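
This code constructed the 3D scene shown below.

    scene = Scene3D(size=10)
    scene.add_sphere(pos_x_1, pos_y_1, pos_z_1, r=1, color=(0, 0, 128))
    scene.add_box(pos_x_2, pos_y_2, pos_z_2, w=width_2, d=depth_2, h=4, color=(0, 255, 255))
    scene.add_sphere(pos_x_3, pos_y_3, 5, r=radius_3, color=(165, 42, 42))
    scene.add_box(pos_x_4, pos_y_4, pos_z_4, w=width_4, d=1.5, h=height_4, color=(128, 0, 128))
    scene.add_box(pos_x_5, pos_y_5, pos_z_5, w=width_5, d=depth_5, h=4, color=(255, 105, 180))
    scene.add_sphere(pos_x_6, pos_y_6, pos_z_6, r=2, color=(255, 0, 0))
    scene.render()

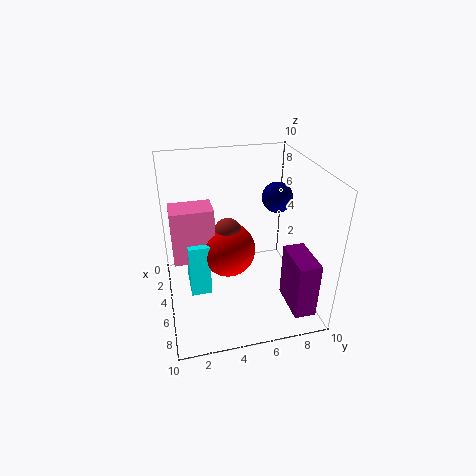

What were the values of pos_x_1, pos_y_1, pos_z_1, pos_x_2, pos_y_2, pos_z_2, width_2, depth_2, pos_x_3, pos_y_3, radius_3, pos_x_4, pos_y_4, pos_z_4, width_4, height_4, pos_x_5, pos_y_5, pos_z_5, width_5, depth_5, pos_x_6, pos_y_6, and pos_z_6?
pos_x_1 = 5.5; pos_y_1 = 7.5; pos_z_1 = 8; pos_x_2 = 2.5; pos_y_2 = 1.5; pos_z_2 = 0.5; width_2 = 2.5; depth_2 = 1.5; pos_x_3 = 4; pos_y_3 = 4.5; radius_3 = 1; pos_x_4 = 6; pos_y_4 = 8; pos_z_4 = 0.5; width_4 = 3; height_4 = 4; pos_x_5 = 2.5; pos_y_5 = 0.5; pos_z_5 = 3; width_5 = 2; depth_5 = 3; pos_x_6 = 4; pos_y_6 = 4.5; pos_z_6 = 3.5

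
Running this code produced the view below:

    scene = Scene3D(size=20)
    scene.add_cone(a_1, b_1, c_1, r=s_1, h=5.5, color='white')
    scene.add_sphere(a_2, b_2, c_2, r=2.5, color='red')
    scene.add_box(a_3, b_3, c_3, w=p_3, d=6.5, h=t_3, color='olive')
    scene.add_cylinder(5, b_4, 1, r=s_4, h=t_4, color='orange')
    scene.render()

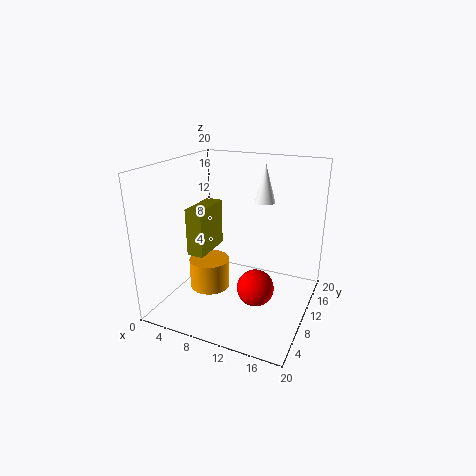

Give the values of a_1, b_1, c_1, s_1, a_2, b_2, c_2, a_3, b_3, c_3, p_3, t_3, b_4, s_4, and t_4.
a_1 = 12; b_1 = 15; c_1 = 14; s_1 = 1.5; a_2 = 13.5; b_2 = 8; c_2 = 4; a_3 = 2.5; b_3 = 8.5; c_3 = 6.5; p_3 = 2.5; t_3 = 7; b_4 = 10.5; s_4 = 3; t_4 = 4.5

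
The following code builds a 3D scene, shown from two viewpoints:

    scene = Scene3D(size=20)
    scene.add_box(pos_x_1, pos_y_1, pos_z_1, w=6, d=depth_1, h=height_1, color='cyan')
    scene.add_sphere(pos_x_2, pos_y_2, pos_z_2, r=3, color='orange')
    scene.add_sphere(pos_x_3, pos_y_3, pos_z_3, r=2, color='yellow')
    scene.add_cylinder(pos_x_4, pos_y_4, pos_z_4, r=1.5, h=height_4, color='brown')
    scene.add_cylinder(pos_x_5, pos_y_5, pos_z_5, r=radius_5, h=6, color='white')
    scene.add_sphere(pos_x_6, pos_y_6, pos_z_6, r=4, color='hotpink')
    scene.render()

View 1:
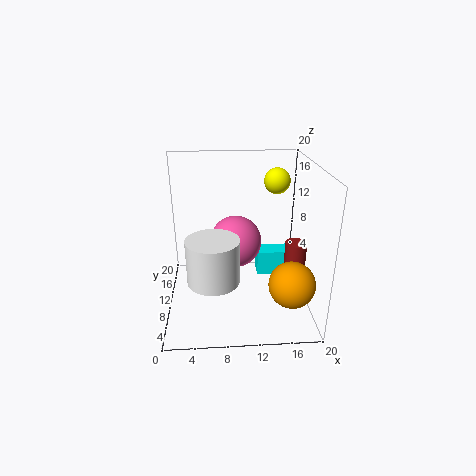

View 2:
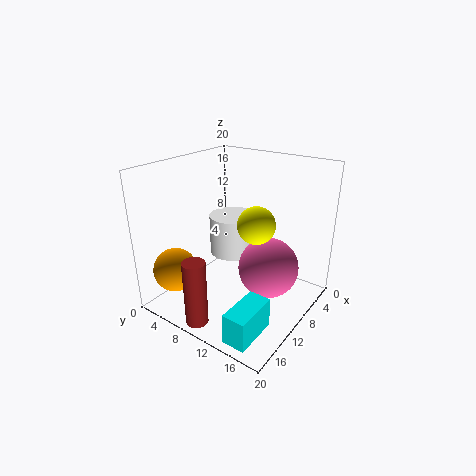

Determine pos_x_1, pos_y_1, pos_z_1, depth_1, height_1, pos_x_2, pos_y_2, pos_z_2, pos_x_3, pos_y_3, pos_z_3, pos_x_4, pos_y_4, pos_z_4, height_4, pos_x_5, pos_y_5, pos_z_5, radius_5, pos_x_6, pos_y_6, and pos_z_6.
pos_x_1 = 13.5, pos_y_1 = 14.5, pos_z_1 = 1, depth_1 = 3, height_1 = 4, pos_x_2 = 16.5, pos_y_2 = 4, pos_z_2 = 6, pos_x_3 = 16.5, pos_y_3 = 17, pos_z_3 = 16, pos_x_4 = 18, pos_y_4 = 9, pos_z_4 = 0.5, height_4 = 9, pos_x_5 = 6.5, pos_y_5 = 6.5, pos_z_5 = 5.5, radius_5 = 3.5, pos_x_6 = 10, pos_y_6 = 15, pos_z_6 = 7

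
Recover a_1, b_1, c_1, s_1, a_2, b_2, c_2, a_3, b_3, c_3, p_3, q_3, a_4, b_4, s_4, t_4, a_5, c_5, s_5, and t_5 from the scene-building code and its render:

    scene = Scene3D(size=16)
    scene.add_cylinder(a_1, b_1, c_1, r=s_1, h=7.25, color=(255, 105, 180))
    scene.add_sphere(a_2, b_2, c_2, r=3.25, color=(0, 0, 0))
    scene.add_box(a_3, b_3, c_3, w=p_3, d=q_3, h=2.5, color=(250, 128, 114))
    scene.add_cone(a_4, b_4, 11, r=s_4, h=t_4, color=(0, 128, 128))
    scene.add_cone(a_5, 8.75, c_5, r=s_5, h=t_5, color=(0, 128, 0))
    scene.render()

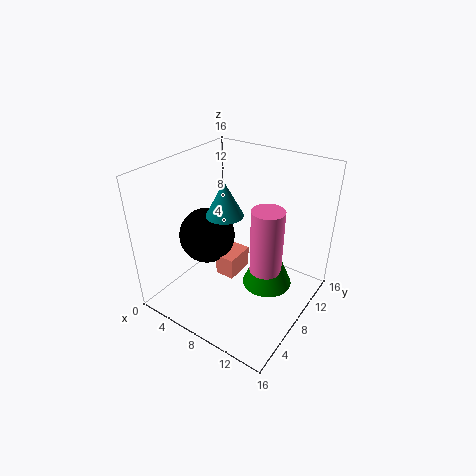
a_1 = 11.5, b_1 = 8.25, c_1 = 5, s_1 = 1.75, a_2 = 3.75, b_2 = 7.75, c_2 = 7, a_3 = 5.75, b_3 = 6.75, c_3 = 3, p_3 = 2.25, q_3 = 3.5, a_4 = 7, b_4 = 7, s_4 = 2, t_4 = 3.75, a_5 = 11.5, c_5 = 3, s_5 = 2.75, t_5 = 6.5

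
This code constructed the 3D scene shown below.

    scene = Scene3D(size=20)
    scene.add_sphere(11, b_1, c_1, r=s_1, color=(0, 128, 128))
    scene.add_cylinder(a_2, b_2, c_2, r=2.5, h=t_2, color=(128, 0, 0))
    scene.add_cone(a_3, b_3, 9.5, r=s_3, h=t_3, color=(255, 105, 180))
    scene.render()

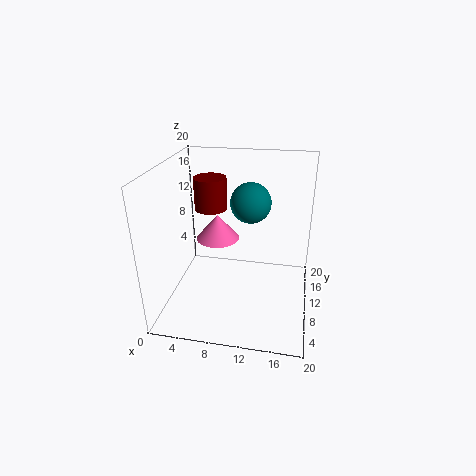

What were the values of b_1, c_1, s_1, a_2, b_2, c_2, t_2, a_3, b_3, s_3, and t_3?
b_1 = 14.5
c_1 = 13.5
s_1 = 3
a_2 = 4.5
b_2 = 16
c_2 = 11.5
t_2 = 5
a_3 = 7
b_3 = 10.5
s_3 = 3
t_3 = 3.5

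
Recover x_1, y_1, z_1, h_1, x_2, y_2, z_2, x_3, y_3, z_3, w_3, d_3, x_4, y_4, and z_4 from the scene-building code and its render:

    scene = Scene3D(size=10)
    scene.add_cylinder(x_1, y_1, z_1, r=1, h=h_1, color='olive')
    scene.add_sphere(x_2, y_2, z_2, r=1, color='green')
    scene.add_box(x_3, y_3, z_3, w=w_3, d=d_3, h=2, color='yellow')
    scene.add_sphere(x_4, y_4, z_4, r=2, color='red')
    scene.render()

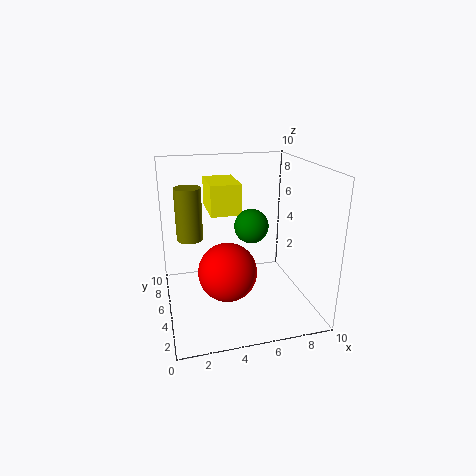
x_1 = 2; y_1 = 8; z_1 = 4; h_1 = 4; x_2 = 5; y_2 = 2; z_2 = 7; x_3 = 3; y_3 = 4; z_3 = 7; w_3 = 2; d_3 = 3; x_4 = 4; y_4 = 4; z_4 = 3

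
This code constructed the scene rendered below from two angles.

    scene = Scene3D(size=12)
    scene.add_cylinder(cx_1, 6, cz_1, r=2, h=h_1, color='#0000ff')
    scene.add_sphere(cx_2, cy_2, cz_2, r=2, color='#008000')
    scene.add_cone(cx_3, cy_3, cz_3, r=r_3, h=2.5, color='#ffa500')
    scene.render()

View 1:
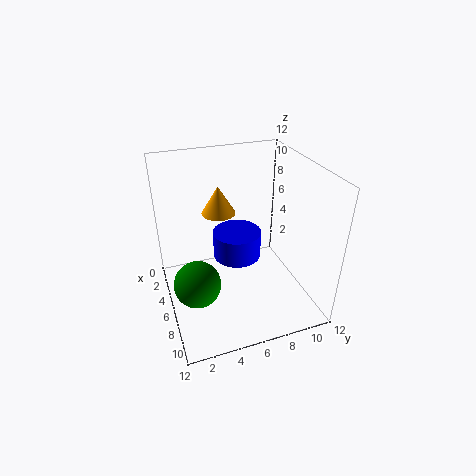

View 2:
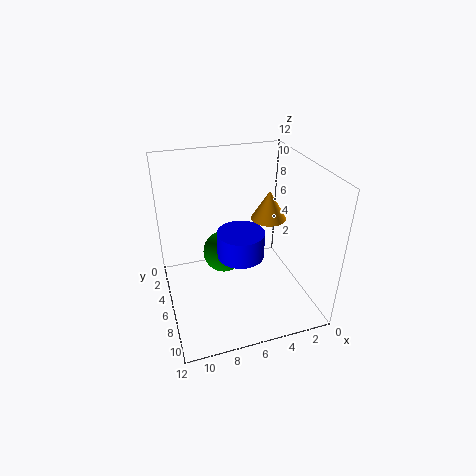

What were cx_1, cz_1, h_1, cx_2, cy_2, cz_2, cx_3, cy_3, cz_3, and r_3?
cx_1 = 5.75, cz_1 = 4.25, h_1 = 2.25, cx_2 = 6.25, cy_2 = 2.25, cz_2 = 2.25, cx_3 = 3, cy_3 = 5.25, cz_3 = 7, r_3 = 1.5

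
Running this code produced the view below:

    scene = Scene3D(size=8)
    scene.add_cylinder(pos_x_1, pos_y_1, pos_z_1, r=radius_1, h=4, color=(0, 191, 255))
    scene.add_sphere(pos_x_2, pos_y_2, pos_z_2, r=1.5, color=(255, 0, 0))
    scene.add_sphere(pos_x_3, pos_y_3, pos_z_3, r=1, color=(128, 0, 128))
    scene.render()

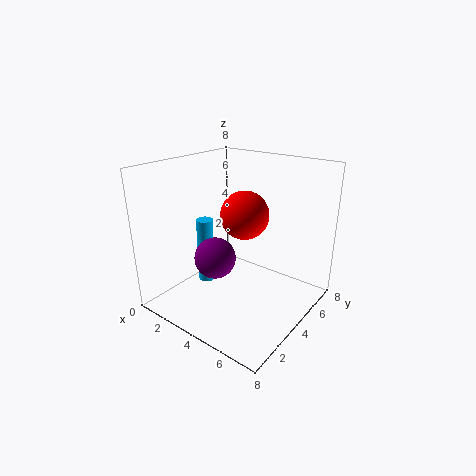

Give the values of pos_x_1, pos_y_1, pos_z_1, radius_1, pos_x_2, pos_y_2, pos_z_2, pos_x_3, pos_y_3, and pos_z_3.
pos_x_1 = 1.5
pos_y_1 = 4
pos_z_1 = 0.5
radius_1 = 0.5
pos_x_2 = 3
pos_y_2 = 6
pos_z_2 = 4.5
pos_x_3 = 4.5
pos_y_3 = 1.5
pos_z_3 = 4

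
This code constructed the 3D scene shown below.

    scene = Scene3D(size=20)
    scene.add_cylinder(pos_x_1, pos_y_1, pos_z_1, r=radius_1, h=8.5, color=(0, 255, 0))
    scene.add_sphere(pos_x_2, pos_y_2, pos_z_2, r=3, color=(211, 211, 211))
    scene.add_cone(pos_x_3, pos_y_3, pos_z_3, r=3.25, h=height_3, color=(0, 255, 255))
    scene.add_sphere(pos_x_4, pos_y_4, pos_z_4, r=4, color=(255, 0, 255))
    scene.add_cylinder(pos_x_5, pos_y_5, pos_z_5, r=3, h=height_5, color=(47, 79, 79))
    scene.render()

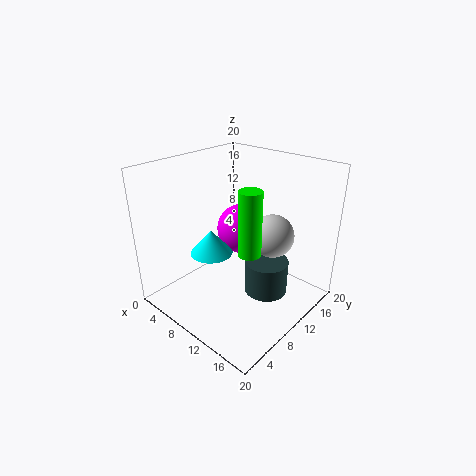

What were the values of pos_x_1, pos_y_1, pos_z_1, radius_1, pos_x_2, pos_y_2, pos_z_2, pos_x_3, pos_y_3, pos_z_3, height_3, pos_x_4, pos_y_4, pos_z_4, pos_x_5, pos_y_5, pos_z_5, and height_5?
pos_x_1 = 13.75
pos_y_1 = 8
pos_z_1 = 9.75
radius_1 = 1.5
pos_x_2 = 13.5
pos_y_2 = 13.25
pos_z_2 = 10.25
pos_x_3 = 4.5
pos_y_3 = 10
pos_z_3 = 5.5
height_3 = 3.75
pos_x_4 = 5.5
pos_y_4 = 16
pos_z_4 = 7.75
pos_x_5 = 14
pos_y_5 = 11.5
pos_z_5 = 2.5
height_5 = 4.75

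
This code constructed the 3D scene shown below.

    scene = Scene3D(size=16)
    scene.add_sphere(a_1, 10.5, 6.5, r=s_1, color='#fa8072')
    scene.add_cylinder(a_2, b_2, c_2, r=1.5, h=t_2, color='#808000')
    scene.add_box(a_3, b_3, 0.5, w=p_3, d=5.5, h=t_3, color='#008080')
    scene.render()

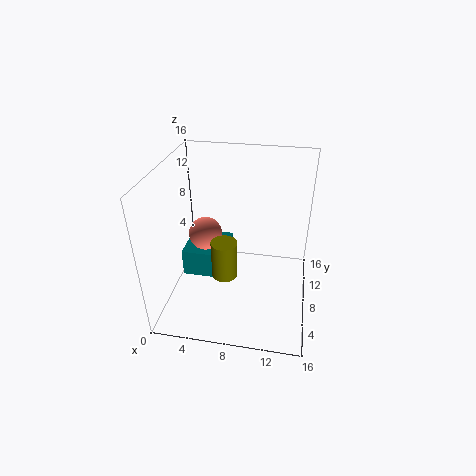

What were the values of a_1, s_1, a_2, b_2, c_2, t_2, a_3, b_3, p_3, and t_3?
a_1 = 3.5, s_1 = 2, a_2 = 6.5, b_2 = 7.5, c_2 = 3, t_2 = 4.5, a_3 = 0.5, b_3 = 9.5, p_3 = 5.5, t_3 = 3.5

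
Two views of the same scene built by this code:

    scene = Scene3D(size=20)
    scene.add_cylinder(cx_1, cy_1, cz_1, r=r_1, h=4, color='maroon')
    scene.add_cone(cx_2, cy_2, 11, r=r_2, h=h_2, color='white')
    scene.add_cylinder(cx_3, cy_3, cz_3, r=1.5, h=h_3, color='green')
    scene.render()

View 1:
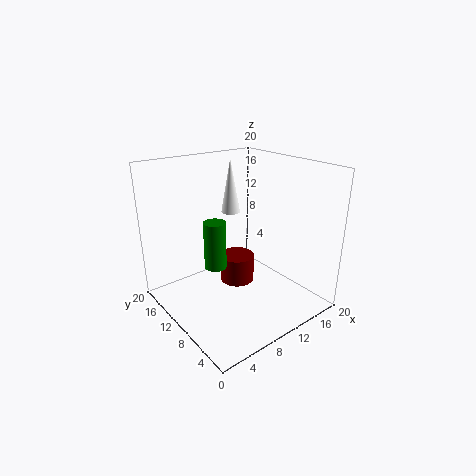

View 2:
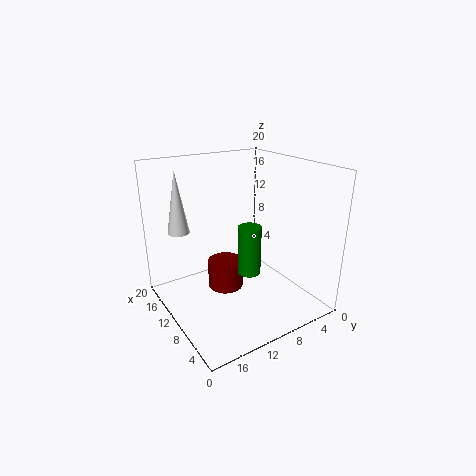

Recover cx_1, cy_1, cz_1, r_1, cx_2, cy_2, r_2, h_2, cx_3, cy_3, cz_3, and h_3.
cx_1 = 11
cy_1 = 11.5
cz_1 = 2.5
r_1 = 2.5
cx_2 = 14
cy_2 = 17
r_2 = 1.5
h_2 = 8.5
cx_3 = 6.5
cy_3 = 10.5
cz_3 = 6.5
h_3 = 6.5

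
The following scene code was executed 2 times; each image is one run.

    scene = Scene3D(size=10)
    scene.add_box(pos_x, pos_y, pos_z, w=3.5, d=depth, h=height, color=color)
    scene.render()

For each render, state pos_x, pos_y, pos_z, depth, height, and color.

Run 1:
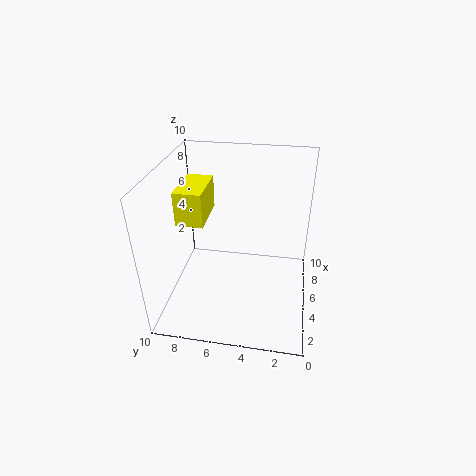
pos_x = 5; pos_y = 7.5; pos_z = 5.5; depth = 2; height = 2.5; color = 'yellow'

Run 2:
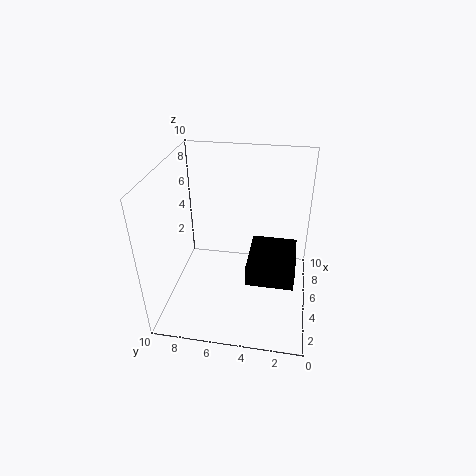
pos_x = 2; pos_y = 1; pos_z = 3.5; depth = 3; height = 1.5; color = 'black'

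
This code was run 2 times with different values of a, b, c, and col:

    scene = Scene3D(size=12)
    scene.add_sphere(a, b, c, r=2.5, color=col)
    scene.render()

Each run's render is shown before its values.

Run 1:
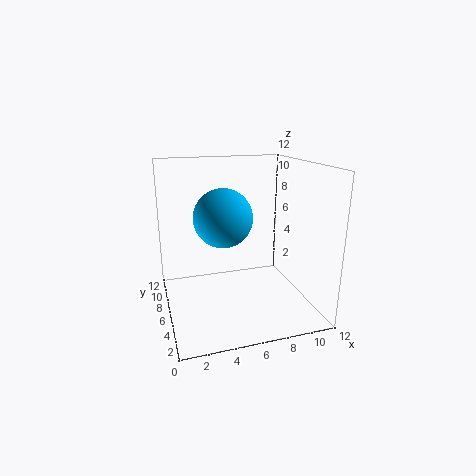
a = 5
b = 7
c = 7.5
col = 'deepskyblue'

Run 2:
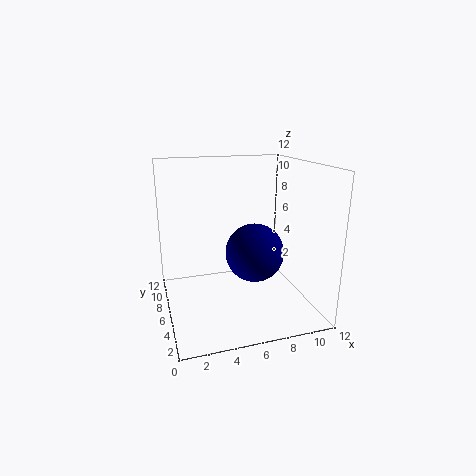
a = 7.5
b = 6
c = 4.5
col = 'navy'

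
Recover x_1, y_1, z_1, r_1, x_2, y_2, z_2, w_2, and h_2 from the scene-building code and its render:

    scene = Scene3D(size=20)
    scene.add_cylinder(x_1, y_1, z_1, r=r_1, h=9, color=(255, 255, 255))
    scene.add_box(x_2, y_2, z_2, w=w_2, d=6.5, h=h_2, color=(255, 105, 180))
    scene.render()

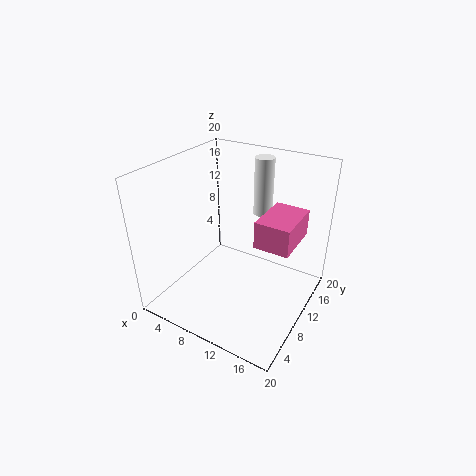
x_1 = 9.5; y_1 = 18.5; z_1 = 10; r_1 = 1.5; x_2 = 14; y_2 = 7; z_2 = 11.5; w_2 = 4.5; h_2 = 3.5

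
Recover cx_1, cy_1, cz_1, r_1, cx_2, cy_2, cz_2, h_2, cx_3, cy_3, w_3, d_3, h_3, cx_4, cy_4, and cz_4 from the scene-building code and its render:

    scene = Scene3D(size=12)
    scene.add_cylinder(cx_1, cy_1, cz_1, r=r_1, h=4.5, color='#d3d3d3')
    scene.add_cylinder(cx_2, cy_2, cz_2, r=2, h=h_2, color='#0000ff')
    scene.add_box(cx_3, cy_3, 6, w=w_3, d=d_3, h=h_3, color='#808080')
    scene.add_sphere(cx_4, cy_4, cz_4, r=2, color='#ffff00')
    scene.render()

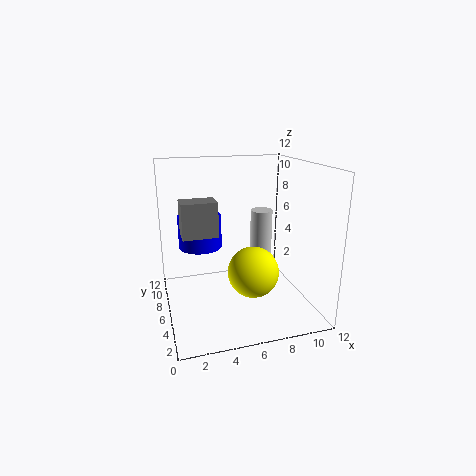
cx_1 = 9, cy_1 = 8.5, cz_1 = 3, r_1 = 1, cx_2 = 3.5, cy_2 = 10, cz_2 = 4, h_2 = 3, cx_3 = 1.5, cy_3 = 6.5, w_3 = 3, d_3 = 2, h_3 = 3, cx_4 = 6.5, cy_4 = 3.5, cz_4 = 4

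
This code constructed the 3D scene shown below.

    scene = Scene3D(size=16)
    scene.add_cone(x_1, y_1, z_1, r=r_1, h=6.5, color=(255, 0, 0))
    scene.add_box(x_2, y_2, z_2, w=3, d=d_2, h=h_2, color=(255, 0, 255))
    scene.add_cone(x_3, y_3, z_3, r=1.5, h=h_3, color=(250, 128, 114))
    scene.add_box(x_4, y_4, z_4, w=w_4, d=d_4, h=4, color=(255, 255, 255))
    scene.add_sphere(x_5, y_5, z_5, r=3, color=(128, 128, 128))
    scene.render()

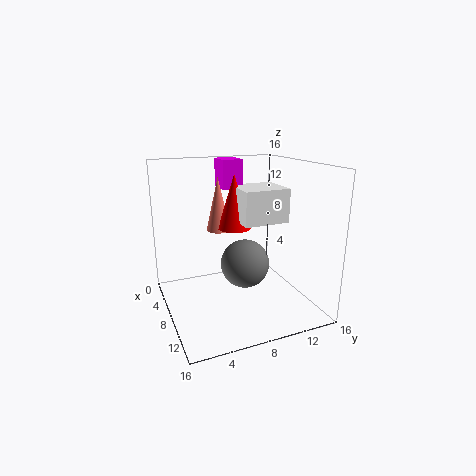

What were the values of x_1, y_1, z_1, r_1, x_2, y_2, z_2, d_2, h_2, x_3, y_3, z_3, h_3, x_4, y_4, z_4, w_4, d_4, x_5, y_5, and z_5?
x_1 = 4.5, y_1 = 9, z_1 = 8, r_1 = 2, x_2 = 0.5, y_2 = 8, z_2 = 12.5, d_2 = 2.5, h_2 = 3.5, x_3 = 3, y_3 = 7.5, z_3 = 7.5, h_3 = 6.5, x_4 = 3, y_4 = 9, z_4 = 9, w_4 = 5, d_4 = 5.5, x_5 = 5.5, y_5 = 10, z_5 = 3.5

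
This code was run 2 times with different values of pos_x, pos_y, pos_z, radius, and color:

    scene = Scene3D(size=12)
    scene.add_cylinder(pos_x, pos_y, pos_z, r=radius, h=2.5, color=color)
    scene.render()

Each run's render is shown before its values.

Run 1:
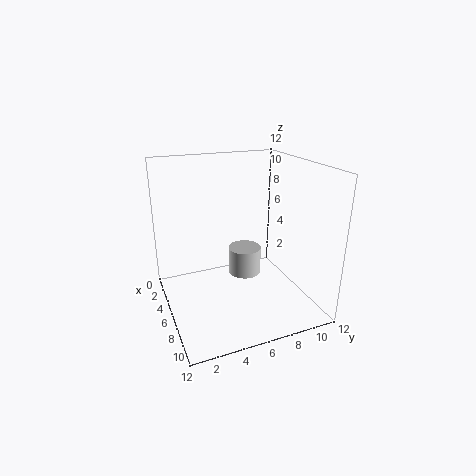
pos_x = 4; pos_y = 7.5; pos_z = 1.5; radius = 1.5; color = 'lightgray'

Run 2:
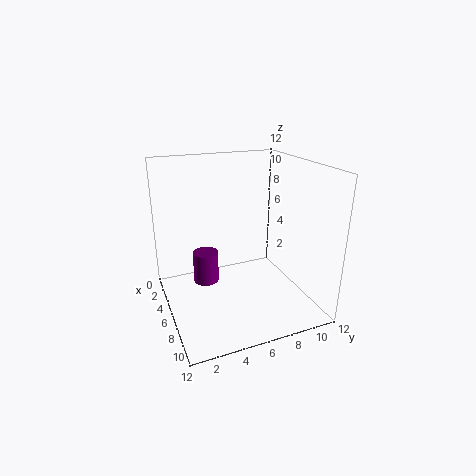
pos_x = 6.5; pos_y = 3; pos_z = 3; radius = 1; color = 'purple'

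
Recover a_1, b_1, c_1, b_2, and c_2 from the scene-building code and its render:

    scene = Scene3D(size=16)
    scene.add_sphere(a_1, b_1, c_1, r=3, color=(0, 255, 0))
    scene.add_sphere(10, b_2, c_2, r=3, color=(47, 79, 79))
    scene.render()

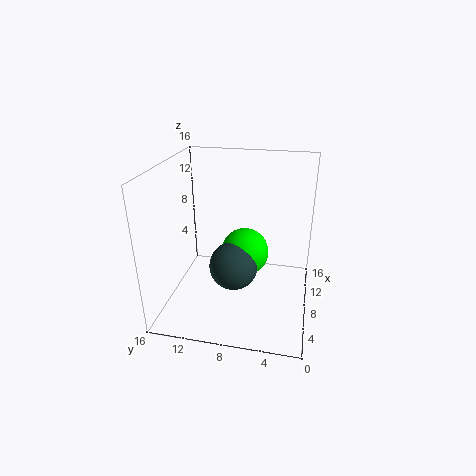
a_1 = 12
b_1 = 8
c_1 = 4
b_2 = 9
c_2 = 3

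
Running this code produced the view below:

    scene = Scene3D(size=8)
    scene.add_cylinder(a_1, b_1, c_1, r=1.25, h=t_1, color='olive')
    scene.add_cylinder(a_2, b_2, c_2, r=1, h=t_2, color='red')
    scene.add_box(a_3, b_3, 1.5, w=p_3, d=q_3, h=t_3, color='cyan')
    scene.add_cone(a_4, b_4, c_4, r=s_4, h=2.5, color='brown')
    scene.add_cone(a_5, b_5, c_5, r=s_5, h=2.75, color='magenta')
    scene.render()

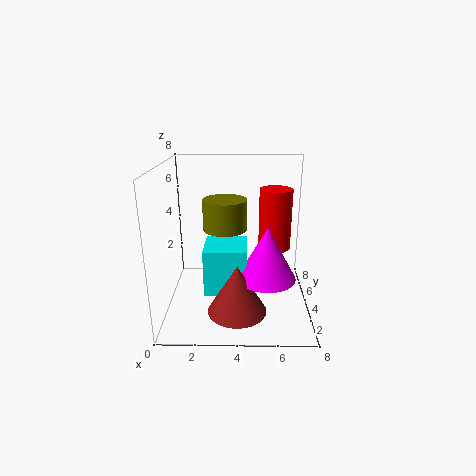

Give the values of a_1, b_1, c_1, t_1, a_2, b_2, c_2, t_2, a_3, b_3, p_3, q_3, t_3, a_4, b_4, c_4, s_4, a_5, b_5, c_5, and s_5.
a_1 = 3.25
b_1 = 4.75
c_1 = 4.25
t_1 = 1.75
a_2 = 6.25
b_2 = 6.25
c_2 = 2.5
t_2 = 3.75
a_3 = 2.25
b_3 = 2
p_3 = 2.25
q_3 = 2.25
t_3 = 2.5
a_4 = 4
b_4 = 1.5
c_4 = 1
s_4 = 1.5
a_5 = 5.5
b_5 = 2.25
c_5 = 2.5
s_5 = 1.5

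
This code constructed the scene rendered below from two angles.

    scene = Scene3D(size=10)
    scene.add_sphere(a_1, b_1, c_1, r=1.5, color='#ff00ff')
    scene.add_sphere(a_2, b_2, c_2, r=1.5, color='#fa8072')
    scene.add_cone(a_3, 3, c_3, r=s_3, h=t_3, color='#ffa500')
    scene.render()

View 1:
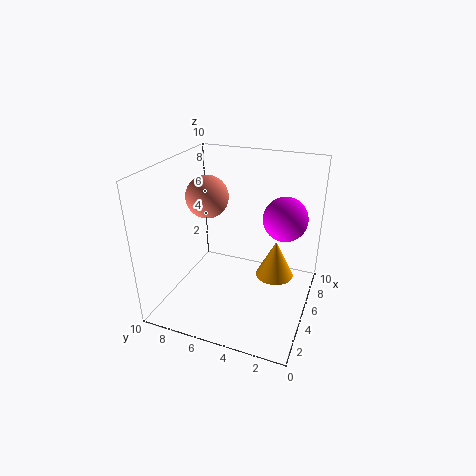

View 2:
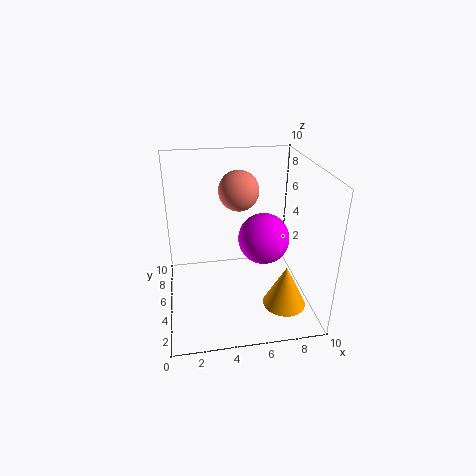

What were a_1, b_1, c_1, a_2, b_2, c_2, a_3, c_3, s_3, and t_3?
a_1 = 6, b_1 = 2, c_1 = 6.5, a_2 = 5.5, b_2 = 7.5, c_2 = 7.5, a_3 = 8, c_3 = 0.5, s_3 = 1.5, t_3 = 3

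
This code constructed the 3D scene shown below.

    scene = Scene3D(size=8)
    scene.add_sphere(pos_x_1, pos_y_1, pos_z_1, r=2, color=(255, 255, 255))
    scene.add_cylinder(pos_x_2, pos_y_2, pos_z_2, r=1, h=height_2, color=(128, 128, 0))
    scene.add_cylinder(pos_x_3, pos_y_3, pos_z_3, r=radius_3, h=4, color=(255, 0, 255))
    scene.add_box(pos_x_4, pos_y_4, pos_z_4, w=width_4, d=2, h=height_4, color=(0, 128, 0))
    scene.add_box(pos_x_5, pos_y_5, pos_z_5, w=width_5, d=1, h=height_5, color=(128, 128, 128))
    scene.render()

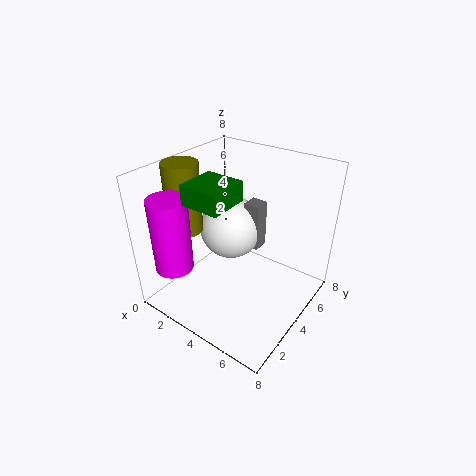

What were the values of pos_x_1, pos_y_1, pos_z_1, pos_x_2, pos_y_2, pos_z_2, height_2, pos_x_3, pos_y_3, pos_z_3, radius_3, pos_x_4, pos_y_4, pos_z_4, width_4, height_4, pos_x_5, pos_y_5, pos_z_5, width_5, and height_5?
pos_x_1 = 2; pos_y_1 = 6; pos_z_1 = 3; pos_x_2 = 1; pos_y_2 = 3; pos_z_2 = 4; height_2 = 4; pos_x_3 = 2; pos_y_3 = 1; pos_z_3 = 3; radius_3 = 1; pos_x_4 = 3; pos_y_4 = 1; pos_z_4 = 7; width_4 = 2; height_4 = 1; pos_x_5 = 3; pos_y_5 = 6; pos_z_5 = 2; width_5 = 1; height_5 = 3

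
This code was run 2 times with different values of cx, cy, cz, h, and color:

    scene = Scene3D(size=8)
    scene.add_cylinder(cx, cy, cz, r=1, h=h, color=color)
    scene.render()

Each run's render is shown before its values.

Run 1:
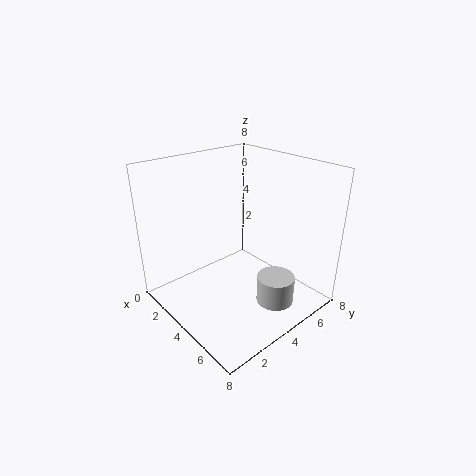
cx = 6.5; cy = 4.5; cz = 1; h = 1.5; color = 'lightgray'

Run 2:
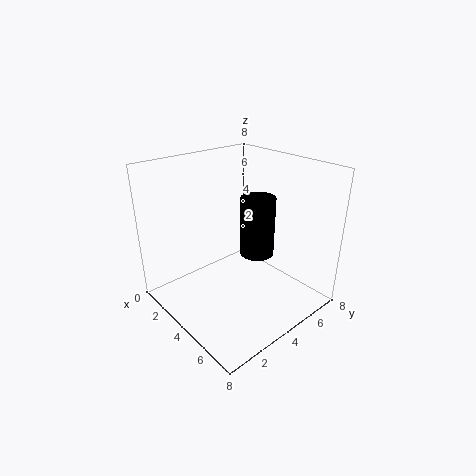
cx = 4; cy = 5.5; cz = 2.5; h = 3.5; color = 'black'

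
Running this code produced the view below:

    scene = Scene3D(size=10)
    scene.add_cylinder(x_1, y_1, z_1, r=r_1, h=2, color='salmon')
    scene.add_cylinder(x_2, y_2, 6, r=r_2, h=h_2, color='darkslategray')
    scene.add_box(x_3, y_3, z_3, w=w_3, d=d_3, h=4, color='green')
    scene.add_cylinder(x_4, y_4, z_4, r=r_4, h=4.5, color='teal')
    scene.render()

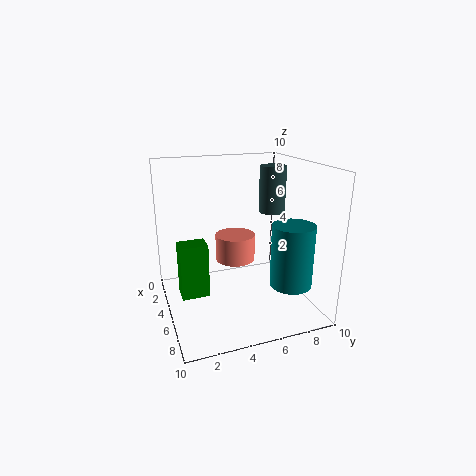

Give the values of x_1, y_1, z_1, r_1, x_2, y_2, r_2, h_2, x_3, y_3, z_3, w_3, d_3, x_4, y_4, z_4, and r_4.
x_1 = 3, y_1 = 5.5, z_1 = 2.5, r_1 = 1.5, x_2 = 3, y_2 = 8.5, r_2 = 1, h_2 = 3.5, x_3 = 3, y_3 = 1, z_3 = 0.5, w_3 = 1.5, d_3 = 2, x_4 = 6.5, y_4 = 8.5, z_4 = 1.5, r_4 = 1.5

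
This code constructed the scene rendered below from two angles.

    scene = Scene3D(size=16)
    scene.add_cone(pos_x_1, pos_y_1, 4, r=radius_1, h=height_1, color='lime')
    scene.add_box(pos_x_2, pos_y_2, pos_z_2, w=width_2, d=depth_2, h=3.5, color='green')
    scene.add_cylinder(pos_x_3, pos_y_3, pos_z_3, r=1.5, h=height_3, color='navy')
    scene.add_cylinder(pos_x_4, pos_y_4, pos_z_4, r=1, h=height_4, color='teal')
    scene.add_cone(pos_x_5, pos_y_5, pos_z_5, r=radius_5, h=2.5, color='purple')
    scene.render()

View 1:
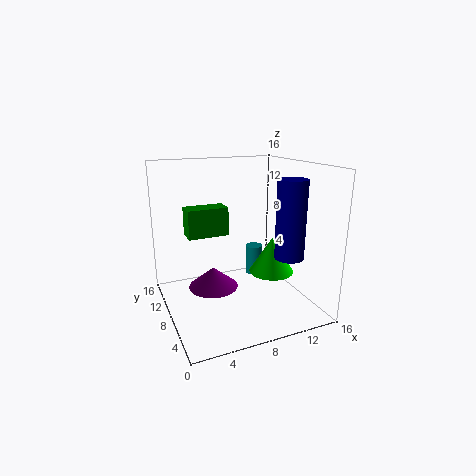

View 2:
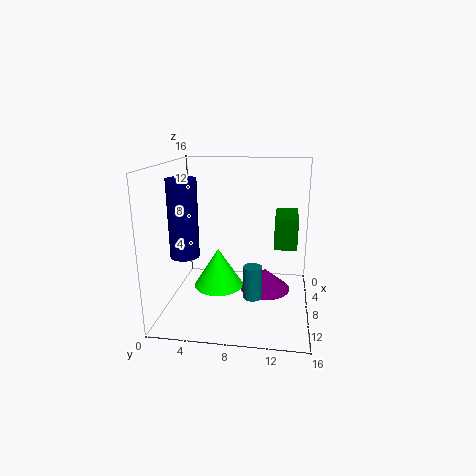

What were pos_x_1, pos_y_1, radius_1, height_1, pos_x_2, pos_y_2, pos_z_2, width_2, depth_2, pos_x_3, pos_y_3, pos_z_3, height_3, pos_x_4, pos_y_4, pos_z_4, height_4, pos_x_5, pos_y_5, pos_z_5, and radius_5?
pos_x_1 = 11.5
pos_y_1 = 6.5
radius_1 = 2.5
height_1 = 4
pos_x_2 = 3.5
pos_y_2 = 12
pos_z_2 = 7
width_2 = 5
depth_2 = 2.5
pos_x_3 = 11.5
pos_y_3 = 3
pos_z_3 = 7
height_3 = 8
pos_x_4 = 11
pos_y_4 = 10
pos_z_4 = 2.5
height_4 = 3.5
pos_x_5 = 6
pos_y_5 = 11
pos_z_5 = 1
radius_5 = 3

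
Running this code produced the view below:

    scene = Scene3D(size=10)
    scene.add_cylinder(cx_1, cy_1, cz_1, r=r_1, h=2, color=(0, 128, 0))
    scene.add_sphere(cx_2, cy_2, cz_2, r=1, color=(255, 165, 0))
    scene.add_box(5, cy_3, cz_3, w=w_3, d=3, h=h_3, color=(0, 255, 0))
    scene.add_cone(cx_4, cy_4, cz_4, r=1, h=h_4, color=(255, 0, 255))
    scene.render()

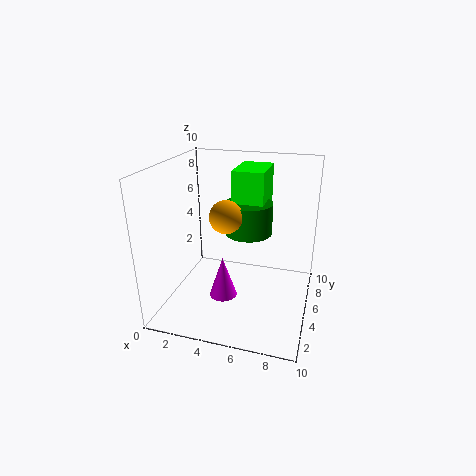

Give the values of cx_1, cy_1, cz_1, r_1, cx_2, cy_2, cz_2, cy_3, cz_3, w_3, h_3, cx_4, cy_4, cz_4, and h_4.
cx_1 = 6, cy_1 = 4, cz_1 = 6, r_1 = 1.5, cx_2 = 5, cy_2 = 2.5, cz_2 = 7.5, cy_3 = 3.5, cz_3 = 6.5, w_3 = 2, h_3 = 3.5, cx_4 = 4, cy_4 = 4.5, cz_4 = 0.5, h_4 = 3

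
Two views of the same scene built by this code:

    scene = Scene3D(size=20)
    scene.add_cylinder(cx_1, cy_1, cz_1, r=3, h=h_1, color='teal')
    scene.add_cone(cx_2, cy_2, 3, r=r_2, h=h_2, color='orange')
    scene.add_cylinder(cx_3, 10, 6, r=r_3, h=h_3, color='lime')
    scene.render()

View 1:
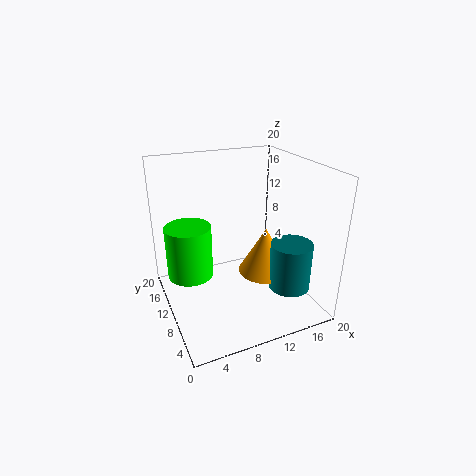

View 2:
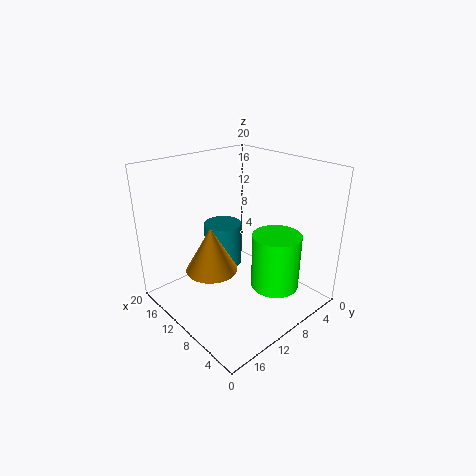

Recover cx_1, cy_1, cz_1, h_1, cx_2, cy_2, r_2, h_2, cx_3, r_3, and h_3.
cx_1 = 17
cy_1 = 7
cz_1 = 2
h_1 = 7
cx_2 = 15
cy_2 = 11
r_2 = 4
h_2 = 7
cx_3 = 3
r_3 = 3
h_3 = 7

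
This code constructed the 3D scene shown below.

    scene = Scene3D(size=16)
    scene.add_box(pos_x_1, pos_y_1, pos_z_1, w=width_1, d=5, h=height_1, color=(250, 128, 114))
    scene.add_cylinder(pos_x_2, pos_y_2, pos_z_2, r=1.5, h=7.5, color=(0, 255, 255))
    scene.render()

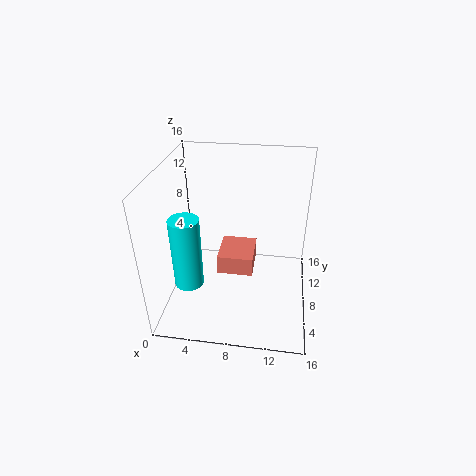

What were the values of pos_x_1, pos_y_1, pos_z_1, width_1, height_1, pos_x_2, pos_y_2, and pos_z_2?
pos_x_1 = 5
pos_y_1 = 10
pos_z_1 = 1
width_1 = 4.5
height_1 = 2.5
pos_x_2 = 3.5
pos_y_2 = 3.5
pos_z_2 = 5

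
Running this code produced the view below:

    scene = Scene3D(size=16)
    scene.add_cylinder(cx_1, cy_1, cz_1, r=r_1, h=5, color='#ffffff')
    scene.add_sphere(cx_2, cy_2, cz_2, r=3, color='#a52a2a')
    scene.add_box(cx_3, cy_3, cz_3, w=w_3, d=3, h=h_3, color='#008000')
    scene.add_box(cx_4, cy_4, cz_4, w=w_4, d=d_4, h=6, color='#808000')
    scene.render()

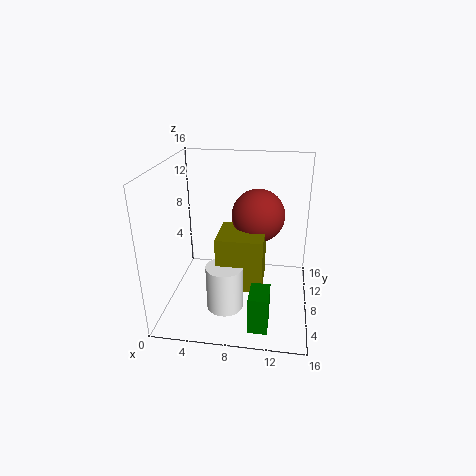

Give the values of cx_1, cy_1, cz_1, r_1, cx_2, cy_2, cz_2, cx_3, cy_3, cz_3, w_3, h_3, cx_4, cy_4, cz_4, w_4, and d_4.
cx_1 = 7
cy_1 = 5
cz_1 = 1
r_1 = 2
cx_2 = 10
cy_2 = 10
cz_2 = 10
cx_3 = 10
cy_3 = 1
cz_3 = 1
w_3 = 2
h_3 = 4
cx_4 = 6
cy_4 = 5
cz_4 = 3
w_4 = 5
d_4 = 5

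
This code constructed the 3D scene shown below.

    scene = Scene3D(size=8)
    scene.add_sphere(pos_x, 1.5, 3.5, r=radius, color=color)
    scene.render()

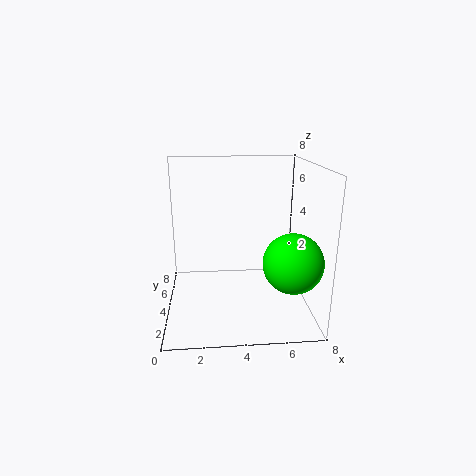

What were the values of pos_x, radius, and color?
pos_x = 6.5, radius = 1.5, color = 'lime'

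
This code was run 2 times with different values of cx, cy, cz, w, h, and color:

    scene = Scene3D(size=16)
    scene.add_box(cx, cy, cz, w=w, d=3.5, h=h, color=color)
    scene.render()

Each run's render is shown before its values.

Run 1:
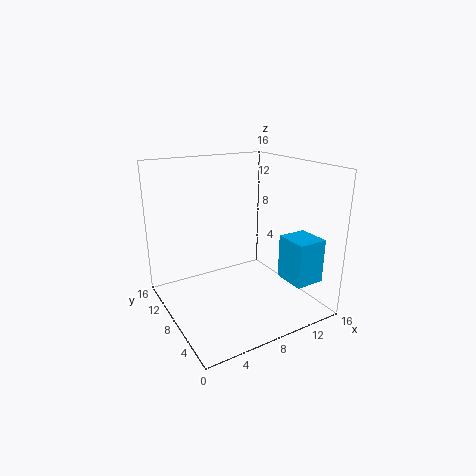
cx = 11.25, cy = 1.25, cz = 4, w = 3.25, h = 4.75, color = 'deepskyblue'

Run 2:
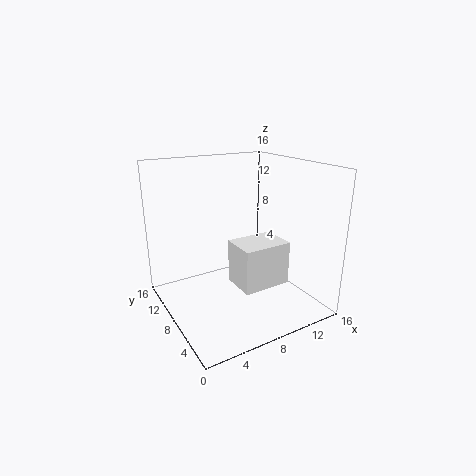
cx = 5, cy = 1.25, cz = 5.25, w = 4.75, h = 4.25, color = 'white'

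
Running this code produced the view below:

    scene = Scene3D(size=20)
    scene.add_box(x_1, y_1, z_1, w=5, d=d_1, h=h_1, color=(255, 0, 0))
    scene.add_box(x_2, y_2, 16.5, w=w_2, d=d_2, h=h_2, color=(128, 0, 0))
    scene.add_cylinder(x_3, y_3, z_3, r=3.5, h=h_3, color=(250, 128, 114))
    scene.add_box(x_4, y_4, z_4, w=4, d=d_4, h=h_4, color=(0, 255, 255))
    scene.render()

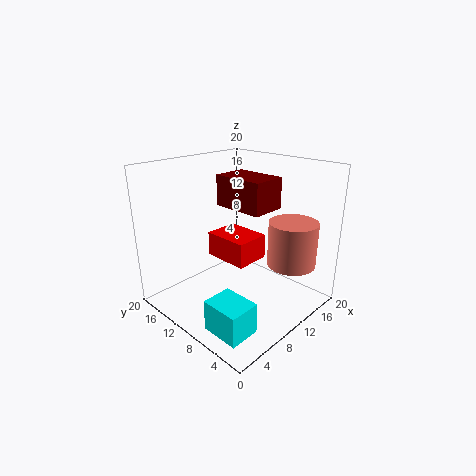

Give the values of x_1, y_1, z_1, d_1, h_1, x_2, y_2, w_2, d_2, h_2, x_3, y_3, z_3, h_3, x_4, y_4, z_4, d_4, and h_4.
x_1 = 8.5, y_1 = 8, z_1 = 6.5, d_1 = 6.5, h_1 = 3.5, x_2 = 4.5, y_2 = 2, w_2 = 4, d_2 = 6, h_2 = 3.5, x_3 = 16, y_3 = 5, z_3 = 5.5, h_3 = 6.5, x_4 = 1, y_4 = 2, z_4 = 1.5, d_4 = 5, h_4 = 4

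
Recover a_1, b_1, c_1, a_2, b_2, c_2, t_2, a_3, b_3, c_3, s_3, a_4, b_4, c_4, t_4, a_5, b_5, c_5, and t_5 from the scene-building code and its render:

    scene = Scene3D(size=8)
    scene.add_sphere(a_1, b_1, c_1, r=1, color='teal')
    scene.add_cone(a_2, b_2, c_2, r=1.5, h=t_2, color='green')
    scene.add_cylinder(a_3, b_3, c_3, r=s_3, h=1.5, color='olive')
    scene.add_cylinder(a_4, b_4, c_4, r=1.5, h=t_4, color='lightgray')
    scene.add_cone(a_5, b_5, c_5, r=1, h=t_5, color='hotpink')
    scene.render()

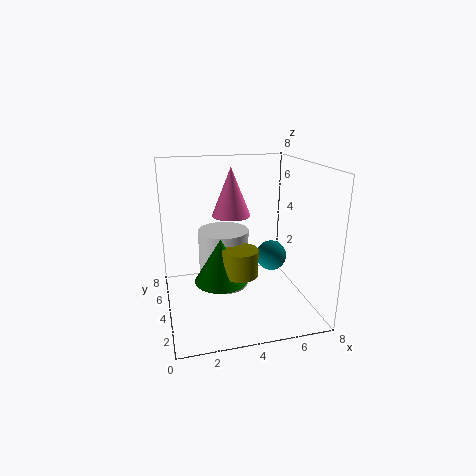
a_1 = 7, b_1 = 6.5, c_1 = 1.5, a_2 = 3, b_2 = 4, c_2 = 1.5, t_2 = 2.5, a_3 = 4, b_3 = 3.5, c_3 = 2, s_3 = 1, a_4 = 3.5, b_4 = 5.5, c_4 = 0.5, t_4 = 3.5, a_5 = 3.5, b_5 = 3.5, c_5 = 5.5, t_5 = 2.5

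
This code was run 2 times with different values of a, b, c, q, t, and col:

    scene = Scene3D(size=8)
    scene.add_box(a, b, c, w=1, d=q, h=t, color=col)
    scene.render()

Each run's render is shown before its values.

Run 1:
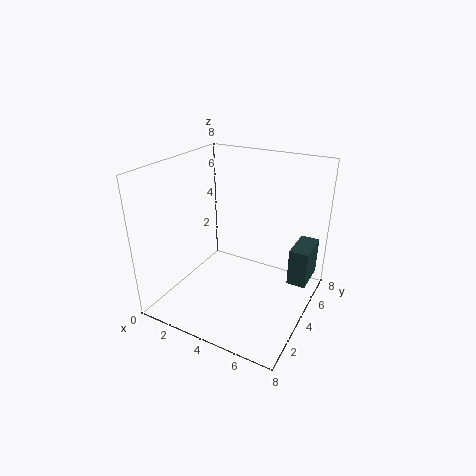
a = 7
b = 4
c = 2
q = 2
t = 2
col = 'darkslategray'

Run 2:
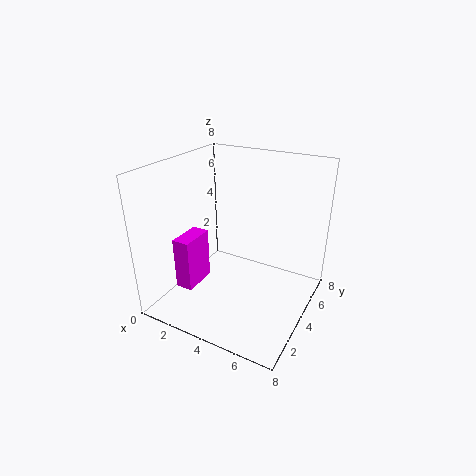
a = 1
b = 2
c = 1
q = 2
t = 3
col = 'magenta'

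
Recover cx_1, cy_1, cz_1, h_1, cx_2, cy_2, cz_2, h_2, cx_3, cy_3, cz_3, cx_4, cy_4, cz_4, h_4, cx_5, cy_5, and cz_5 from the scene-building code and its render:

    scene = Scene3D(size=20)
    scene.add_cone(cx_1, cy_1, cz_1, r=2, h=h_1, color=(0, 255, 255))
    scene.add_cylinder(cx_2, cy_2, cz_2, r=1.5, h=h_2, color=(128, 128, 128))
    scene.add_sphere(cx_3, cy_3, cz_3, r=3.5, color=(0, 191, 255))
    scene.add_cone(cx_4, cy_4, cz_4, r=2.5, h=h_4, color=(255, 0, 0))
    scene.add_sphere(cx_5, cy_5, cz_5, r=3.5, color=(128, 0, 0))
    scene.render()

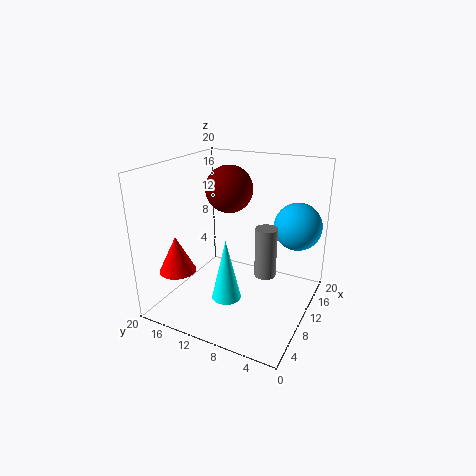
cx_1 = 6.5, cy_1 = 10, cz_1 = 2.5, h_1 = 8.5, cx_2 = 10.5, cy_2 = 6, cz_2 = 5, h_2 = 7, cx_3 = 16.5, cy_3 = 3.5, cz_3 = 10.5, cx_4 = 4.5, cy_4 = 16.5, cz_4 = 6, h_4 = 5, cx_5 = 14, cy_5 = 13.5, cz_5 = 15.5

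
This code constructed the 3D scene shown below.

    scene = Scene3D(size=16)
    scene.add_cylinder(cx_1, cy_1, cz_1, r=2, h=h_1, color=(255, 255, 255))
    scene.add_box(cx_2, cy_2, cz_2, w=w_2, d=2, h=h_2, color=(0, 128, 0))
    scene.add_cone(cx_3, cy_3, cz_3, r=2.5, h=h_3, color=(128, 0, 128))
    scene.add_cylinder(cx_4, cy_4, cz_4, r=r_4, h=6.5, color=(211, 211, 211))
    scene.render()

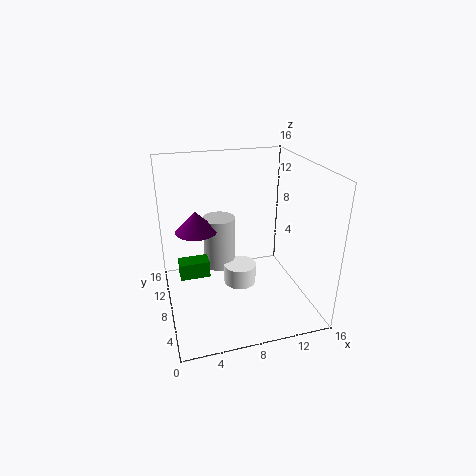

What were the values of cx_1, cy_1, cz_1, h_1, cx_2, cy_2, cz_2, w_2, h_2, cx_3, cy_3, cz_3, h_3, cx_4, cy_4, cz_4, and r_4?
cx_1 = 9, cy_1 = 10.5, cz_1 = 0.5, h_1 = 2.5, cx_2 = 1.5, cy_2 = 9.5, cz_2 = 2.5, w_2 = 3.5, h_2 = 2, cx_3 = 4, cy_3 = 12, cz_3 = 7.5, h_3 = 2.5, cx_4 = 7, cy_4 = 13, cz_4 = 2, r_4 = 2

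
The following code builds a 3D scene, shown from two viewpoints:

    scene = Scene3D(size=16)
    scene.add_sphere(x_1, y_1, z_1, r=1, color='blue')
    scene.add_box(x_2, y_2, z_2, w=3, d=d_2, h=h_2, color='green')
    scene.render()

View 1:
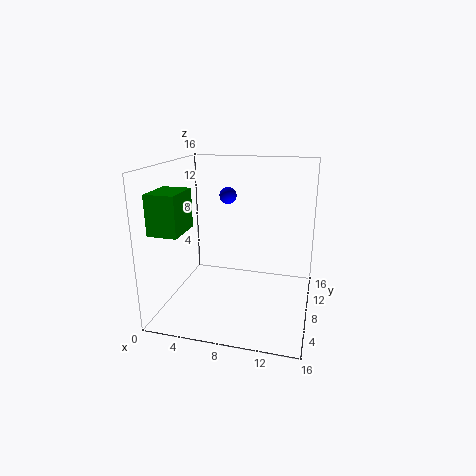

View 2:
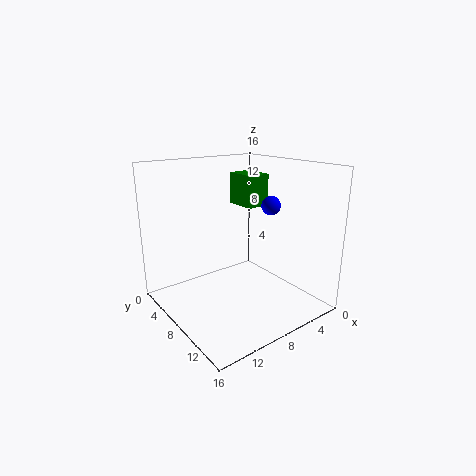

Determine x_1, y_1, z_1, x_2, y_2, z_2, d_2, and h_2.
x_1 = 6
y_1 = 11
z_1 = 12
x_2 = 1
y_2 = 1
z_2 = 10
d_2 = 4
h_2 = 4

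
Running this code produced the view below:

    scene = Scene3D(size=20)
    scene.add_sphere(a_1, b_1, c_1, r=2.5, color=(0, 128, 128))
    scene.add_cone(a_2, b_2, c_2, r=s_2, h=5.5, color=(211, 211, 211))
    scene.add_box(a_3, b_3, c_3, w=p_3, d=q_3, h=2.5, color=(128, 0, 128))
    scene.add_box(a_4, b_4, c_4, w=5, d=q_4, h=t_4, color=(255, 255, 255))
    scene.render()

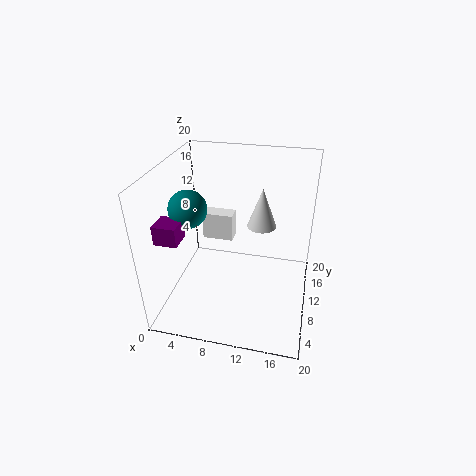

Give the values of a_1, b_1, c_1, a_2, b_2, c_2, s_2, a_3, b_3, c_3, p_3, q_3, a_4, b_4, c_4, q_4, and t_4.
a_1 = 4; b_1 = 7.5; c_1 = 15; a_2 = 13; b_2 = 11.5; c_2 = 11.5; s_2 = 2; a_3 = 1; b_3 = 3; c_3 = 12; p_3 = 3; q_3 = 3; a_4 = 2.5; b_4 = 16.5; c_4 = 5; q_4 = 2.5; t_4 = 4.5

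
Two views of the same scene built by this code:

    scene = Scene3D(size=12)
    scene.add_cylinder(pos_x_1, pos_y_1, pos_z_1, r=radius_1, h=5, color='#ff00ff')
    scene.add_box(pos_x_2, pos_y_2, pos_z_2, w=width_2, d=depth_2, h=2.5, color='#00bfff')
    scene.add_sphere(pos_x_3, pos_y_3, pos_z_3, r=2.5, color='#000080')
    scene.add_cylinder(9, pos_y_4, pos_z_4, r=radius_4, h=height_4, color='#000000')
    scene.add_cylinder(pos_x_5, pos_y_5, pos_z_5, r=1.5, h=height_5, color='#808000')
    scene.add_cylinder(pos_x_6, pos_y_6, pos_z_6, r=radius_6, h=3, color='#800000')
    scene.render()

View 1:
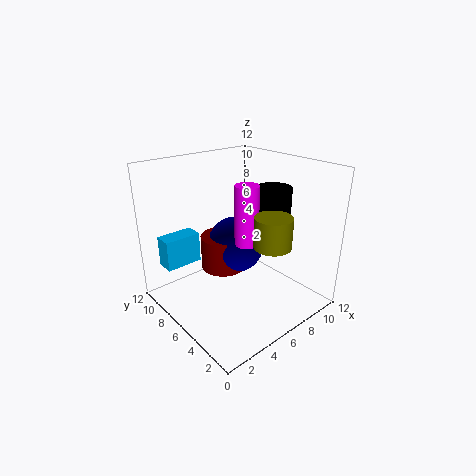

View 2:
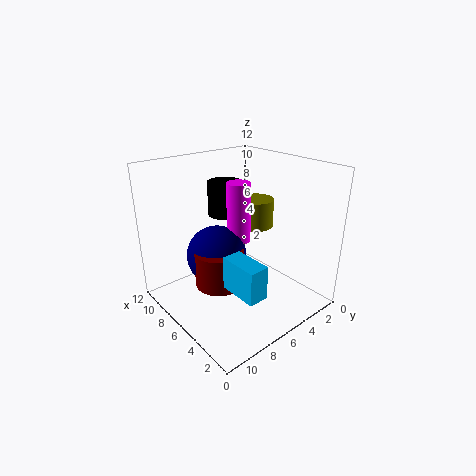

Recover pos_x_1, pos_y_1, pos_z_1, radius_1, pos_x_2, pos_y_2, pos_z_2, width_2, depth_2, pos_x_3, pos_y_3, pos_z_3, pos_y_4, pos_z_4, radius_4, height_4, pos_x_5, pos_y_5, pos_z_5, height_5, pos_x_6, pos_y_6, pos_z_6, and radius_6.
pos_x_1 = 6.5, pos_y_1 = 5.5, pos_z_1 = 5.5, radius_1 = 1, pos_x_2 = 0.5, pos_y_2 = 8, pos_z_2 = 4, width_2 = 3, depth_2 = 1.5, pos_x_3 = 7, pos_y_3 = 7.5, pos_z_3 = 4.5, pos_y_4 = 5, pos_z_4 = 7, radius_4 = 1.5, height_4 = 3, pos_x_5 = 7, pos_y_5 = 3, pos_z_5 = 6, height_5 = 2.5, pos_x_6 = 6, pos_y_6 = 8, pos_z_6 = 2.5, radius_6 = 2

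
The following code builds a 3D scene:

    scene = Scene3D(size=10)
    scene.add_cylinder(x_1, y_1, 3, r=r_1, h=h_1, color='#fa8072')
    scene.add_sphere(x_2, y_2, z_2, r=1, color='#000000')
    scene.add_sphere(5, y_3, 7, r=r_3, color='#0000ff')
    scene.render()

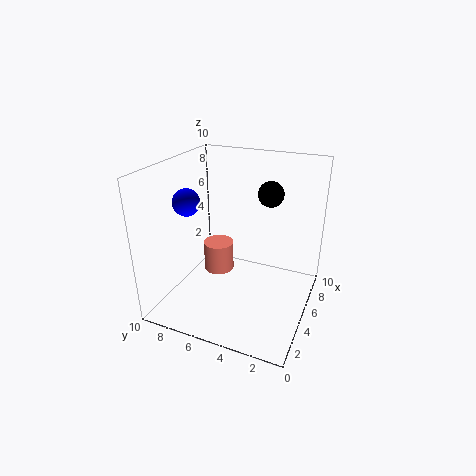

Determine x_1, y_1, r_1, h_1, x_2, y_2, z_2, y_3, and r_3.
x_1 = 4, y_1 = 6, r_1 = 1, h_1 = 2, x_2 = 9, y_2 = 4, z_2 = 7, y_3 = 9, r_3 = 1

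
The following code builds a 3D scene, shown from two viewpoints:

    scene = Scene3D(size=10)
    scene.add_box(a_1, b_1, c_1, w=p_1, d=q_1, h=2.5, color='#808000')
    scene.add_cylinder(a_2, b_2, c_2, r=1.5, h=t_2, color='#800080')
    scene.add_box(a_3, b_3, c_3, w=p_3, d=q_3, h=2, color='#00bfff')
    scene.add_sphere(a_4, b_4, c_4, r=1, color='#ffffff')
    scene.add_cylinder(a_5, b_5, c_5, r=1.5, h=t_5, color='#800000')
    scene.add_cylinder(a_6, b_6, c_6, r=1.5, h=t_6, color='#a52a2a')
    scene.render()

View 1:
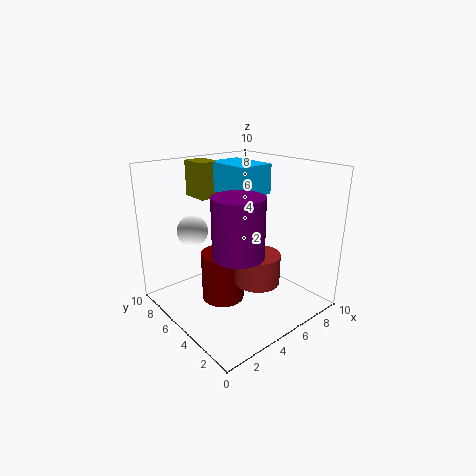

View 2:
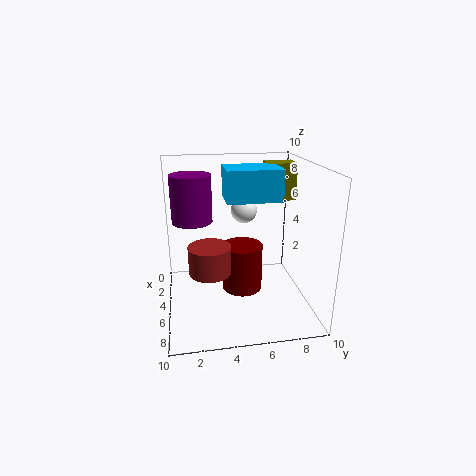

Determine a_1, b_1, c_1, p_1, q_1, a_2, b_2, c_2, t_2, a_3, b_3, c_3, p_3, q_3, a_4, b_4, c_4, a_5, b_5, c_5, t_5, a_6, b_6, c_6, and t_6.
a_1 = 3.5
b_1 = 7
c_1 = 7.5
p_1 = 1.5
q_1 = 2
a_2 = 2.5
b_2 = 2
c_2 = 5.5
t_2 = 3.5
a_3 = 4.5
b_3 = 4
c_3 = 8
p_3 = 2.5
q_3 = 3.5
a_4 = 2
b_4 = 6
c_4 = 6
a_5 = 4
b_5 = 5.5
c_5 = 0.5
t_5 = 3.5
a_6 = 5
b_6 = 3
c_6 = 2.5
t_6 = 2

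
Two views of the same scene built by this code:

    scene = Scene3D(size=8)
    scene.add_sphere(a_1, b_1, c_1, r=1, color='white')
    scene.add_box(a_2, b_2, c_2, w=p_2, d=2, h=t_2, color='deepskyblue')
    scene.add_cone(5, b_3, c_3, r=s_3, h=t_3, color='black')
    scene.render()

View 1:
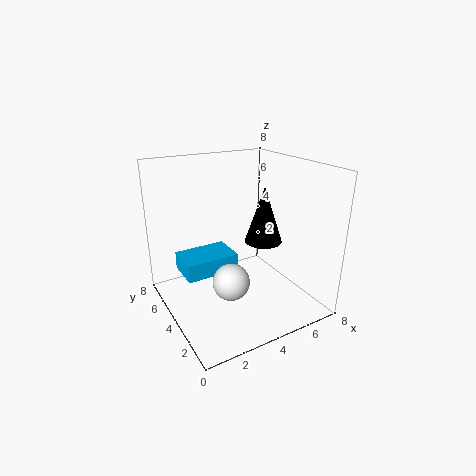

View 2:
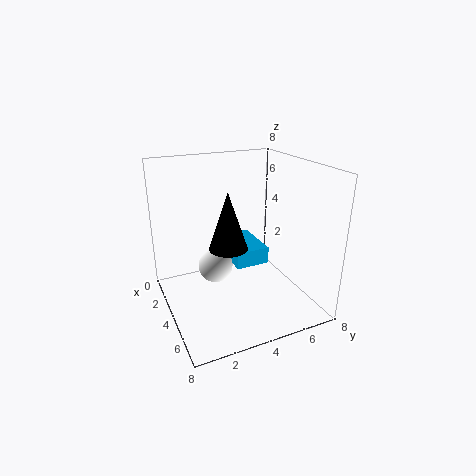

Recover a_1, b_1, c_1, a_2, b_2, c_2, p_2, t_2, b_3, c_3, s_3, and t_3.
a_1 = 3; b_1 = 3; c_1 = 2; a_2 = 1; b_2 = 4; c_2 = 2; p_2 = 3; t_2 = 1; b_3 = 3; c_3 = 4; s_3 = 1; t_3 = 3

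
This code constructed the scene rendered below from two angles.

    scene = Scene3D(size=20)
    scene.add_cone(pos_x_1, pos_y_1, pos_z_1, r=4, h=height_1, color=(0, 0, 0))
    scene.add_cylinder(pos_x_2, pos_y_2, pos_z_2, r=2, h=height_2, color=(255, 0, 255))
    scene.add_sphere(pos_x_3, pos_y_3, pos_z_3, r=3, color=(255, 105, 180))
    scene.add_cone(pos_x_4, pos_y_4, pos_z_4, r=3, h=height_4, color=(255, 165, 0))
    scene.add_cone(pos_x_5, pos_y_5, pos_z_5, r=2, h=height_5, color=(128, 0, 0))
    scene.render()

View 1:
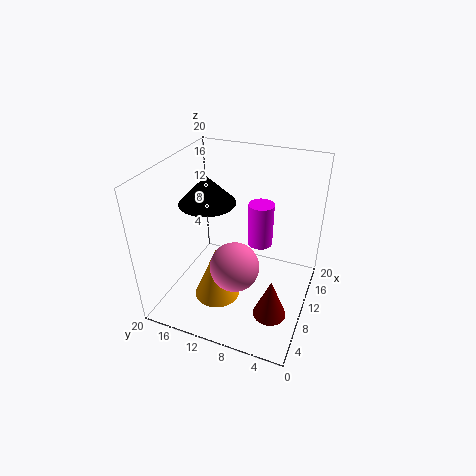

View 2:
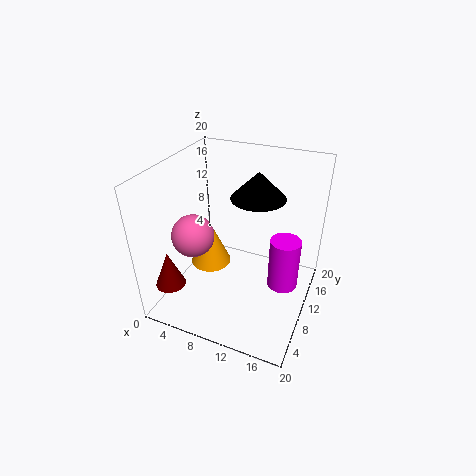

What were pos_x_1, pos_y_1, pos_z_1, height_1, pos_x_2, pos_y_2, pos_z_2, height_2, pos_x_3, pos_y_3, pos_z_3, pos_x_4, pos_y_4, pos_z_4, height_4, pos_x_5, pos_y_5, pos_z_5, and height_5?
pos_x_1 = 11, pos_y_1 = 15, pos_z_1 = 14, height_1 = 4, pos_x_2 = 17, pos_y_2 = 9, pos_z_2 = 5, height_2 = 7, pos_x_3 = 4, pos_y_3 = 8, pos_z_3 = 10, pos_x_4 = 5, pos_y_4 = 11, pos_z_4 = 4, height_4 = 7, pos_x_5 = 3, pos_y_5 = 3, pos_z_5 = 5, height_5 = 5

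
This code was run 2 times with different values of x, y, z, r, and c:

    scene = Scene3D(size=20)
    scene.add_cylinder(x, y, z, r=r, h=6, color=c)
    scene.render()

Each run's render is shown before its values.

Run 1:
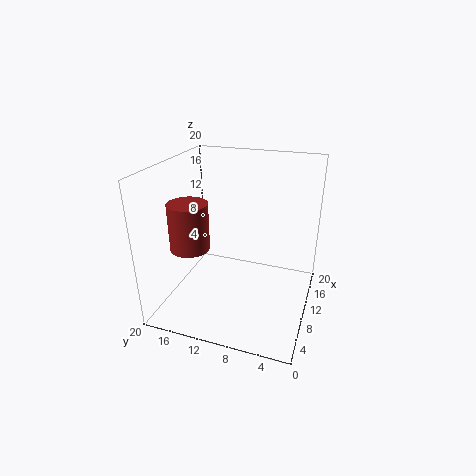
x = 4.5; y = 14.5; z = 10.5; r = 2.5; c = 'brown'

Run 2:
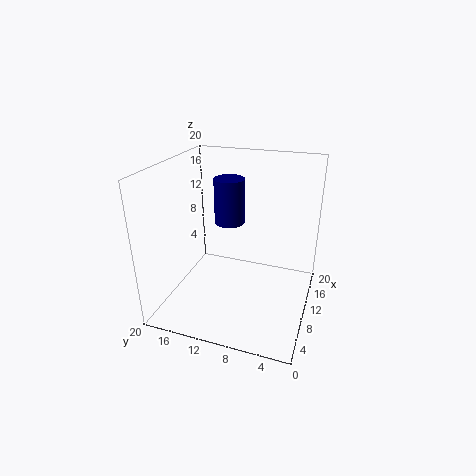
x = 9.5; y = 11; z = 12.5; r = 2; c = 'navy'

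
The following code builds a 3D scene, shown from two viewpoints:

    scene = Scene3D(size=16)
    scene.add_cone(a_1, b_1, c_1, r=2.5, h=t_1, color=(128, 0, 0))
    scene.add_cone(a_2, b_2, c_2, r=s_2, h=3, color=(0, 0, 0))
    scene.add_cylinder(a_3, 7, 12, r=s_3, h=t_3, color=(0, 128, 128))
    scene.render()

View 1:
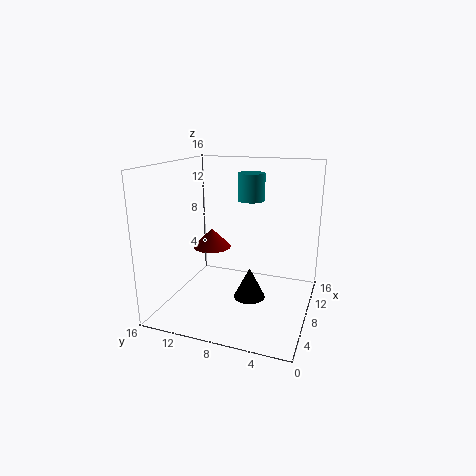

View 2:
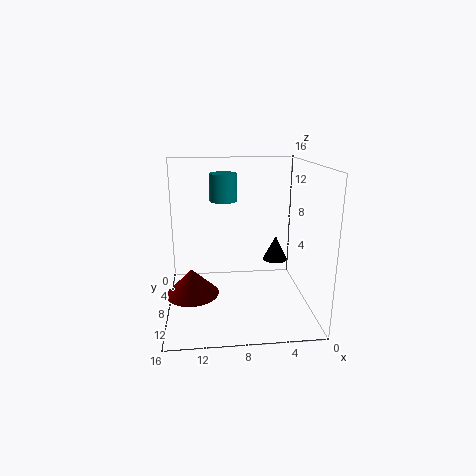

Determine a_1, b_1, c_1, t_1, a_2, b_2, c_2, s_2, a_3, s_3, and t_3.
a_1 = 13, b_1 = 13.5, c_1 = 4.5, t_1 = 2.5, a_2 = 3, b_2 = 5, c_2 = 4, s_2 = 1.5, a_3 = 9.5, s_3 = 1.5, t_3 = 3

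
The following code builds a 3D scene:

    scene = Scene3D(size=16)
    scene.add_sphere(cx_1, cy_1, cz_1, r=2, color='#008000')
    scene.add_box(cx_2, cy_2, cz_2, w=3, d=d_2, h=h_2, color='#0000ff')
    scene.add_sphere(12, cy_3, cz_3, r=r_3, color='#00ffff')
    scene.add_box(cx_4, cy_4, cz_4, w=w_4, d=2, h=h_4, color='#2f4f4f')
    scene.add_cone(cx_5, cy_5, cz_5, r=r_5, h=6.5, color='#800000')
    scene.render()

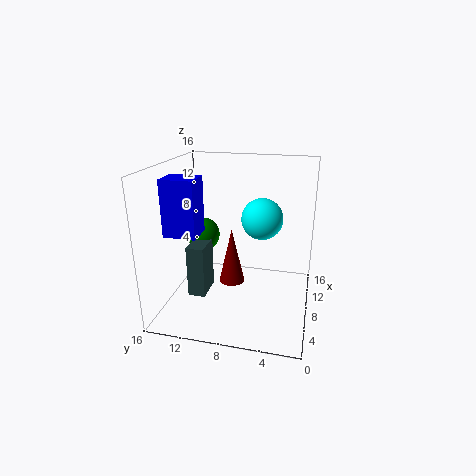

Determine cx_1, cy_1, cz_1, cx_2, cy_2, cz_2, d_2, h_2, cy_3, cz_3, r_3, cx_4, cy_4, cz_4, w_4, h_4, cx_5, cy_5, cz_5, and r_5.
cx_1 = 10.5
cy_1 = 13
cz_1 = 7
cx_2 = 4
cy_2 = 11.5
cz_2 = 9
d_2 = 3.5
h_2 = 6
cy_3 = 6
cz_3 = 9
r_3 = 2.5
cx_4 = 6
cy_4 = 11.5
cz_4 = 1
w_4 = 3.5
h_4 = 6
cx_5 = 9
cy_5 = 9
cz_5 = 2
r_5 = 1.5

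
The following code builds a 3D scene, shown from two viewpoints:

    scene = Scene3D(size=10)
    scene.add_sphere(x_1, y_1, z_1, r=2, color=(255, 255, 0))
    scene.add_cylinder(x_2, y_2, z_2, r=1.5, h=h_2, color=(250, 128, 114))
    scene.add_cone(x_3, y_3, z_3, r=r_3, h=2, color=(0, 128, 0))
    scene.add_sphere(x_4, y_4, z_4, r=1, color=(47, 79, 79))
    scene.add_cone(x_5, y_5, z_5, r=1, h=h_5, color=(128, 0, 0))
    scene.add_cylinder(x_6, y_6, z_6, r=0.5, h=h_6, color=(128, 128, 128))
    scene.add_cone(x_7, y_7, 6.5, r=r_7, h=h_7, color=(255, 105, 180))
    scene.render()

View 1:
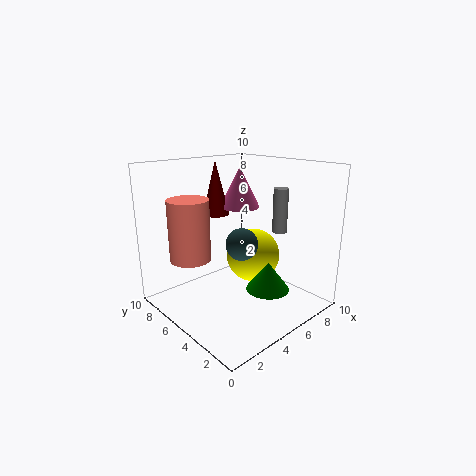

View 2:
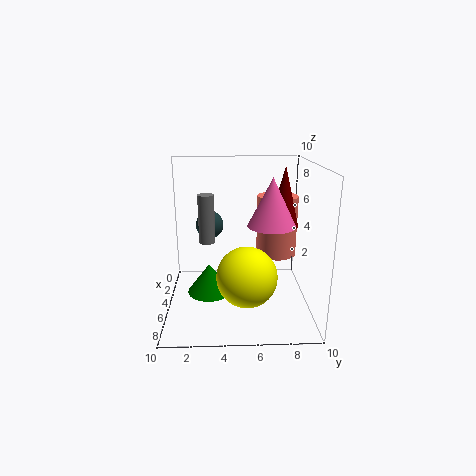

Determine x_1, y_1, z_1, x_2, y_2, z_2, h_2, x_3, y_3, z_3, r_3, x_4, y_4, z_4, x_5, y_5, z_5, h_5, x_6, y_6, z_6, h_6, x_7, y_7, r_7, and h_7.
x_1 = 7
y_1 = 5.5
z_1 = 3
x_2 = 3
y_2 = 8
z_2 = 3
h_2 = 4.5
x_3 = 6
y_3 = 3
z_3 = 1.5
r_3 = 1.5
x_4 = 3.5
y_4 = 3
z_4 = 5.5
x_5 = 5.5
y_5 = 8
z_5 = 6
h_5 = 4
x_6 = 7
y_6 = 3
z_6 = 5.5
h_6 = 3
x_7 = 7
y_7 = 7
r_7 = 1.5
h_7 = 3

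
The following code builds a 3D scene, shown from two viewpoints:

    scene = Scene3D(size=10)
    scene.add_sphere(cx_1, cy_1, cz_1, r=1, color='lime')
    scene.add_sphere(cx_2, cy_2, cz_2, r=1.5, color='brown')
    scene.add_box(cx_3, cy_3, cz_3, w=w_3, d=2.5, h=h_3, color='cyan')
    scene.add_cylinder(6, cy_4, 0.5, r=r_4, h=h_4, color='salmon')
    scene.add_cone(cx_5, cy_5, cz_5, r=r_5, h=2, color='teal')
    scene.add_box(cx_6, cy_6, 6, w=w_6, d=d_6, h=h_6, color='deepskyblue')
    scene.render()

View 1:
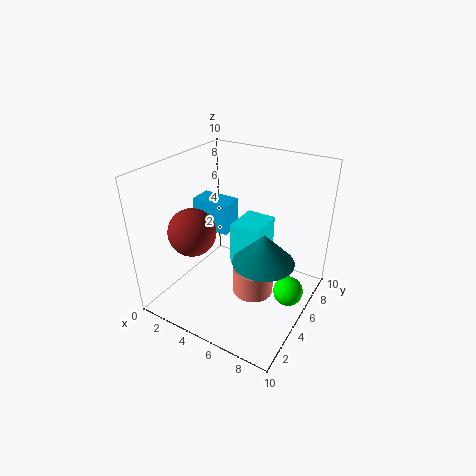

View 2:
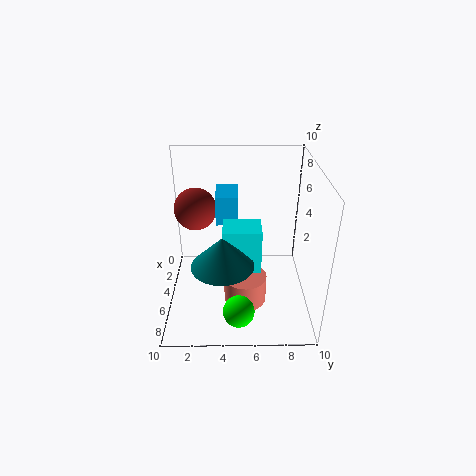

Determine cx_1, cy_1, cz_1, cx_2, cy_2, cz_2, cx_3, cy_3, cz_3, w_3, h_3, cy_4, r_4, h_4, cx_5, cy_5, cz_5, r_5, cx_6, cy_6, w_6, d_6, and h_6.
cx_1 = 9; cy_1 = 5; cz_1 = 2; cx_2 = 3.5; cy_2 = 2; cz_2 = 6.5; cx_3 = 5; cy_3 = 4; cz_3 = 3.5; w_3 = 2; h_3 = 3; cy_4 = 5.5; r_4 = 1.5; h_4 = 2; cx_5 = 7.5; cy_5 = 4; cz_5 = 4.5; r_5 = 2; cx_6 = 2.5; cy_6 = 3.5; w_6 = 2.5; d_6 = 1.5; h_6 = 2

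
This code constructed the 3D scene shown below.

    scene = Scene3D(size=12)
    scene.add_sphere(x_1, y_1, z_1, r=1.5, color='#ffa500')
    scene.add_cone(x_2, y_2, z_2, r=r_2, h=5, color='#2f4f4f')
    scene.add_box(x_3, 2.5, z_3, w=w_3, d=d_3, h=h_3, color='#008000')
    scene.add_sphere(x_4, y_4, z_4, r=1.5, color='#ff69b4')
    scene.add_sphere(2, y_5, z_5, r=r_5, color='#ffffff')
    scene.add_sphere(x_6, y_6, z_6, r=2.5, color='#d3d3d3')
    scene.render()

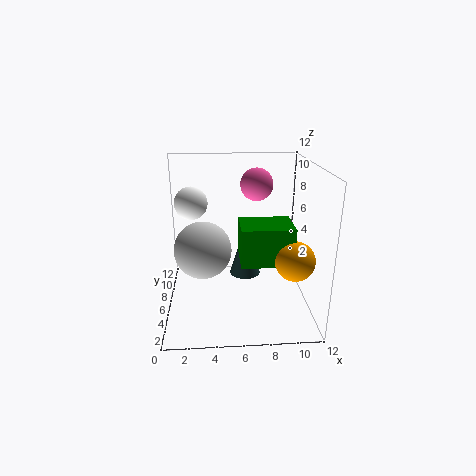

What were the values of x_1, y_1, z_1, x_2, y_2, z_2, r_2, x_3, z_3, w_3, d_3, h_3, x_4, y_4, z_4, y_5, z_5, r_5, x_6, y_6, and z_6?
x_1 = 10, y_1 = 2.5, z_1 = 5.5, x_2 = 7, y_2 = 10, z_2 = 0.5, r_2 = 1.5, x_3 = 6, z_3 = 5, w_3 = 4, d_3 = 3, h_3 = 3, x_4 = 8, y_4 = 10, z_4 = 9.5, y_5 = 9.5, z_5 = 8, r_5 = 1.5, x_6 = 3, y_6 = 7, z_6 = 4.5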